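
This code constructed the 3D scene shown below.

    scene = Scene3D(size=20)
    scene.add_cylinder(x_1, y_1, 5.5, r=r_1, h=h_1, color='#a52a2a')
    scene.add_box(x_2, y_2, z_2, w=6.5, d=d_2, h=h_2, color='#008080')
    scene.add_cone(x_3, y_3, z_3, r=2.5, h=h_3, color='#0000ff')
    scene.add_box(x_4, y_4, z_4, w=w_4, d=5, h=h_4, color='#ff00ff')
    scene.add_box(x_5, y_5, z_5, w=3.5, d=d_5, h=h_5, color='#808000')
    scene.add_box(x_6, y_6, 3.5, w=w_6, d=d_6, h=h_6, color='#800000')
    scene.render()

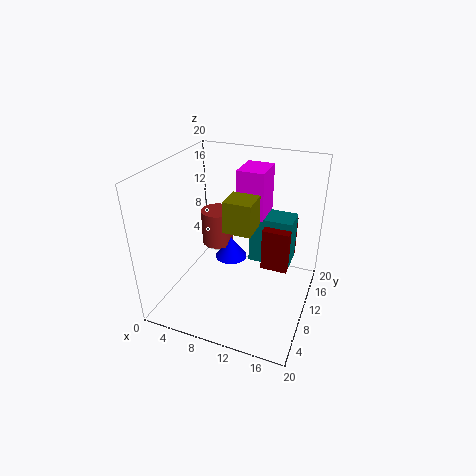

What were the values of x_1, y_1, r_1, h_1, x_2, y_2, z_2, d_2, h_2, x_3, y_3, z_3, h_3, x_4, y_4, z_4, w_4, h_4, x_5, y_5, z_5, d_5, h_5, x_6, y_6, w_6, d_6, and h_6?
x_1 = 4.5
y_1 = 15
r_1 = 2.5
h_1 = 5.5
x_2 = 10
y_2 = 14.5
z_2 = 3.5
d_2 = 4
h_2 = 7.5
x_3 = 7
y_3 = 14.5
z_3 = 3.5
h_3 = 3.5
x_4 = 8.5
y_4 = 13
z_4 = 11.5
w_4 = 4
h_4 = 7
x_5 = 10
y_5 = 5
z_5 = 13.5
d_5 = 3.5
h_5 = 4
x_6 = 12.5
y_6 = 13
w_6 = 4
d_6 = 6
h_6 = 6.5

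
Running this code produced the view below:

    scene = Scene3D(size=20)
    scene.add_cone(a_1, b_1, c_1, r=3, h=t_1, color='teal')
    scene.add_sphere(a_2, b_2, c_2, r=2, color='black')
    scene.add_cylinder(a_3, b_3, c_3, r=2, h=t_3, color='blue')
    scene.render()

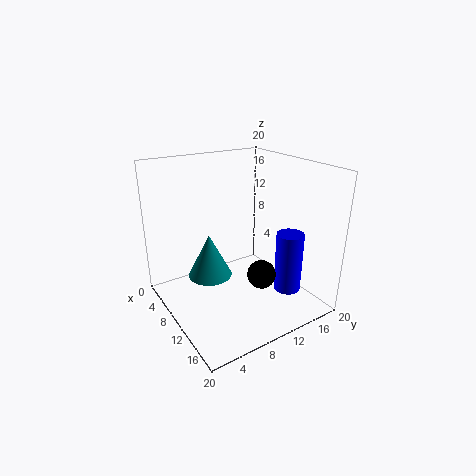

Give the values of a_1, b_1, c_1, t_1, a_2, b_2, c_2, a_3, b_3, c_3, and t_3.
a_1 = 9; b_1 = 6; c_1 = 5; t_1 = 6; a_2 = 13; b_2 = 12; c_2 = 5; a_3 = 13; b_3 = 17; c_3 = 1; t_3 = 9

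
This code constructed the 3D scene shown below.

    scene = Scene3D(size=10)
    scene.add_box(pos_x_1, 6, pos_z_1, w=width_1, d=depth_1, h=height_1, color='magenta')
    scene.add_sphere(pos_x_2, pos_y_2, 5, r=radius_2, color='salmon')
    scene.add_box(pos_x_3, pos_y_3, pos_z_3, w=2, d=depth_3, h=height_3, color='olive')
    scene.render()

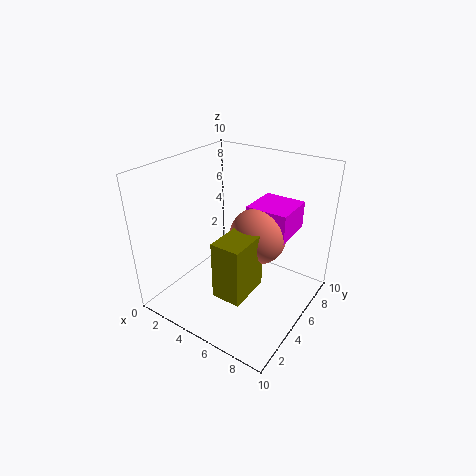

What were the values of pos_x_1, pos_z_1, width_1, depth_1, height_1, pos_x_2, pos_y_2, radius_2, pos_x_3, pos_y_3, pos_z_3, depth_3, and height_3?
pos_x_1 = 5
pos_z_1 = 5
width_1 = 3
depth_1 = 3
height_1 = 2
pos_x_2 = 6
pos_y_2 = 6
radius_2 = 2
pos_x_3 = 5
pos_y_3 = 2
pos_z_3 = 2
depth_3 = 3
height_3 = 4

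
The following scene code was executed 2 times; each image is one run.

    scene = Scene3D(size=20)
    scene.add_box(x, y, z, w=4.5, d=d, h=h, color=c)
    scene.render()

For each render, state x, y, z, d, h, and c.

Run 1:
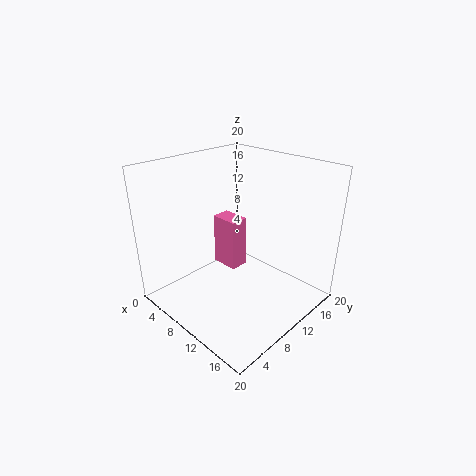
x = 1; y = 13.5; z = 1; d = 3; h = 8.5; c = 'hotpink'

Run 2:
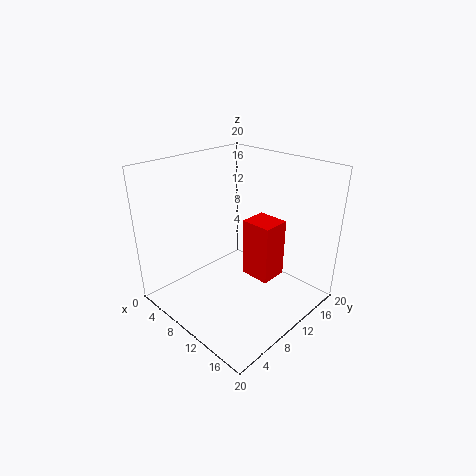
x = 9.5; y = 11.5; z = 3.5; d = 4; h = 8.5; c = 'red'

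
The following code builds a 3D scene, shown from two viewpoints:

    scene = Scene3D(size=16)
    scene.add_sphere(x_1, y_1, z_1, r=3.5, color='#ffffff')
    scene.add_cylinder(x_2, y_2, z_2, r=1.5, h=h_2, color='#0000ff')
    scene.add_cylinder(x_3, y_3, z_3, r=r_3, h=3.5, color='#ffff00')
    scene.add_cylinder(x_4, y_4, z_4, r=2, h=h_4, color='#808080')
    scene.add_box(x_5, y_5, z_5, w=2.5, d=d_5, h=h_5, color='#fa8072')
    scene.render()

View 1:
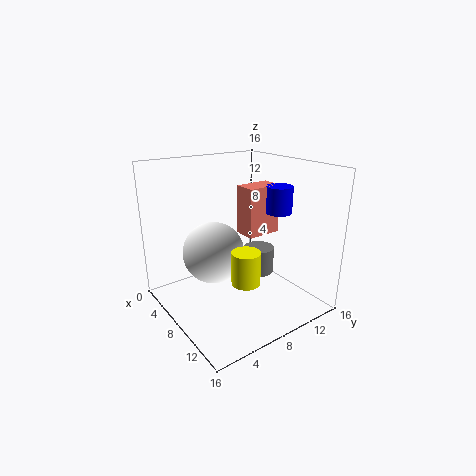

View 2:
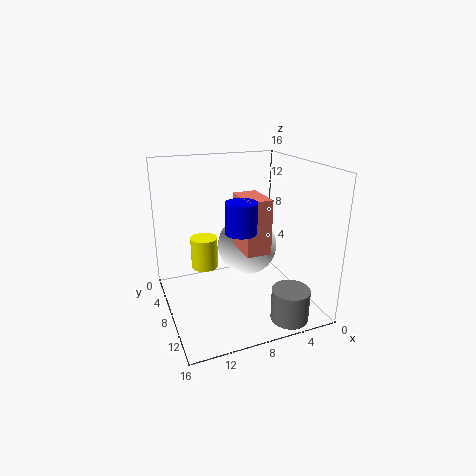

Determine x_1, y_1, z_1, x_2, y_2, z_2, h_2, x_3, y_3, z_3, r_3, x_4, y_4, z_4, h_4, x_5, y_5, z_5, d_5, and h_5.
x_1 = 6
y_1 = 6
z_1 = 6
x_2 = 9.5
y_2 = 12.5
z_2 = 10.5
h_2 = 3
x_3 = 11.5
y_3 = 6.5
z_3 = 4.5
r_3 = 1.5
x_4 = 4.5
y_4 = 14
z_4 = 0.5
h_4 = 3.5
x_5 = 6.5
y_5 = 9
z_5 = 8
d_5 = 4
h_5 = 5.5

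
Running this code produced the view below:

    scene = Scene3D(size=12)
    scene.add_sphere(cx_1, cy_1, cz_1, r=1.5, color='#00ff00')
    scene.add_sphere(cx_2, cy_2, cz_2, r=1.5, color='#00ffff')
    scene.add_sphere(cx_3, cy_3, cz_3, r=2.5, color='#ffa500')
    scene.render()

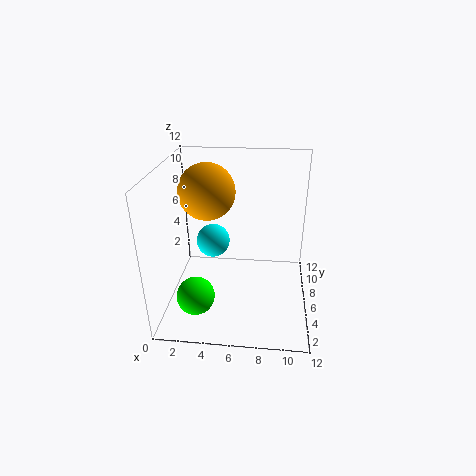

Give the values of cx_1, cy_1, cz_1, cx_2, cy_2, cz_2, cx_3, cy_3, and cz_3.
cx_1 = 3; cy_1 = 2.5; cz_1 = 2.5; cx_2 = 3.5; cy_2 = 8; cz_2 = 4.5; cx_3 = 3; cy_3 = 8.5; cz_3 = 9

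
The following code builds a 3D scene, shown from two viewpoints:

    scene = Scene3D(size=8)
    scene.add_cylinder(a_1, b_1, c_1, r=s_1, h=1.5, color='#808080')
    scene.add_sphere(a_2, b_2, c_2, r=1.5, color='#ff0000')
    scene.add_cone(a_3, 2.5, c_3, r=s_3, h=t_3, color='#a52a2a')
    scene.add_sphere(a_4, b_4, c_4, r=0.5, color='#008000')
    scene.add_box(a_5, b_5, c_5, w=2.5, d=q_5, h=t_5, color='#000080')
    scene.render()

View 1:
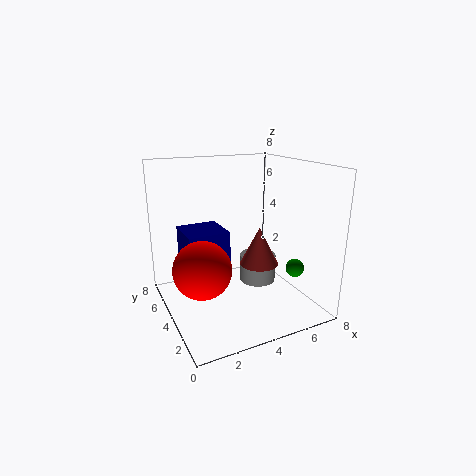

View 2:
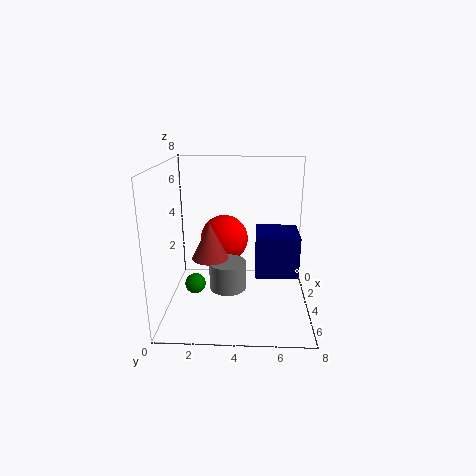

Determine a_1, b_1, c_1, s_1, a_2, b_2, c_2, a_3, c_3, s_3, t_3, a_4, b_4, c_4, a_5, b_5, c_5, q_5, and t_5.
a_1 = 5; b_1 = 3.5; c_1 = 1.5; s_1 = 1; a_2 = 1.5; b_2 = 3; c_2 = 3; a_3 = 4.5; c_3 = 3; s_3 = 1; t_3 = 2; a_4 = 6.5; b_4 = 2; c_4 = 2.5; a_5 = 1.5; b_5 = 5; c_5 = 1.5; q_5 = 2.5; t_5 = 2.5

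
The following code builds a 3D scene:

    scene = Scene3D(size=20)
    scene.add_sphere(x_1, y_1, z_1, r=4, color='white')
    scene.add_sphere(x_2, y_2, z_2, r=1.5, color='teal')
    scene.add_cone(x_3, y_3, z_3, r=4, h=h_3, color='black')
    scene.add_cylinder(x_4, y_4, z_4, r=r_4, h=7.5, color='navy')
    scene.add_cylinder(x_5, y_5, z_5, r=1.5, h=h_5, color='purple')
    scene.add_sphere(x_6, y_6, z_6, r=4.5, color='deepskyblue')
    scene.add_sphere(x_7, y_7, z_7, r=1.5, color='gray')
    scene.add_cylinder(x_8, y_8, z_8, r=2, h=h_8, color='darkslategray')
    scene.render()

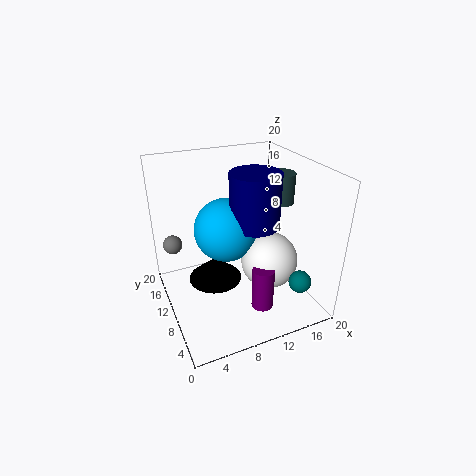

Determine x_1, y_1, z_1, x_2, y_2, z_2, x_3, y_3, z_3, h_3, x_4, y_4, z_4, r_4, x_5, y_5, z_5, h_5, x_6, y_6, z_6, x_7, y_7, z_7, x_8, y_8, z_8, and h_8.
x_1 = 14, y_1 = 8, z_1 = 6.5, x_2 = 16, y_2 = 3, z_2 = 5.5, x_3 = 7.5, y_3 = 13, z_3 = 2, h_3 = 3.5, x_4 = 12.5, y_4 = 10, z_4 = 11.5, r_4 = 3.5, x_5 = 11.5, y_5 = 5, z_5 = 1.5, h_5 = 6, x_6 = 9, y_6 = 12, z_6 = 10.5, x_7 = 2.5, y_7 = 18.5, z_7 = 6, x_8 = 18, y_8 = 12.5, z_8 = 13, h_8 = 4.5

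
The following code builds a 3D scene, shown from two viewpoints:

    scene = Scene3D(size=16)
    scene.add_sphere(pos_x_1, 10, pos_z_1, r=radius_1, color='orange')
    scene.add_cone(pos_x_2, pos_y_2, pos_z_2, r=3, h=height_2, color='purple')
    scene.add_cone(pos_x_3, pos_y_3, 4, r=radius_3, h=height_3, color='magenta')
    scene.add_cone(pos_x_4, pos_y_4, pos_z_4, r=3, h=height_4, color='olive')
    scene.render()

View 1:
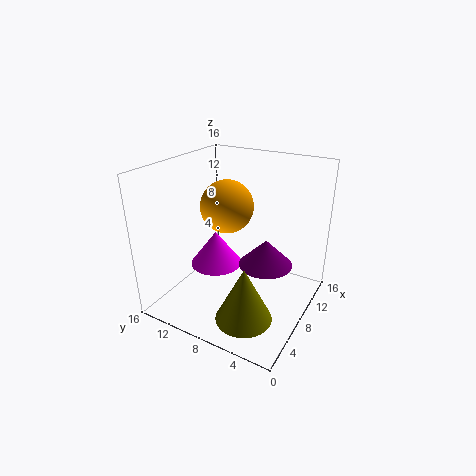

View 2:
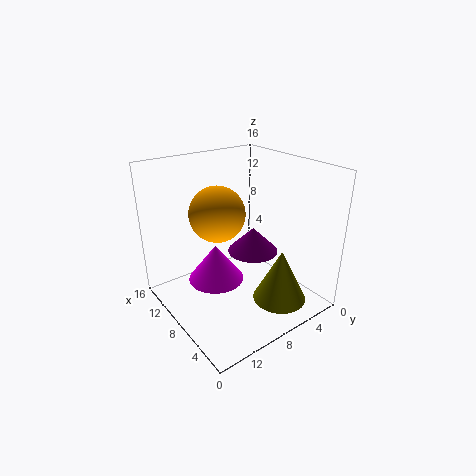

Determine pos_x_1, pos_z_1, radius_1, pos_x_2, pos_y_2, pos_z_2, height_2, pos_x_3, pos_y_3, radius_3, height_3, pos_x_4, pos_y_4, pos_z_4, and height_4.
pos_x_1 = 9; pos_z_1 = 11; radius_1 = 3; pos_x_2 = 9; pos_y_2 = 5; pos_z_2 = 5; height_2 = 3; pos_x_3 = 8; pos_y_3 = 11; radius_3 = 3; height_3 = 4; pos_x_4 = 4; pos_y_4 = 5; pos_z_4 = 1; height_4 = 6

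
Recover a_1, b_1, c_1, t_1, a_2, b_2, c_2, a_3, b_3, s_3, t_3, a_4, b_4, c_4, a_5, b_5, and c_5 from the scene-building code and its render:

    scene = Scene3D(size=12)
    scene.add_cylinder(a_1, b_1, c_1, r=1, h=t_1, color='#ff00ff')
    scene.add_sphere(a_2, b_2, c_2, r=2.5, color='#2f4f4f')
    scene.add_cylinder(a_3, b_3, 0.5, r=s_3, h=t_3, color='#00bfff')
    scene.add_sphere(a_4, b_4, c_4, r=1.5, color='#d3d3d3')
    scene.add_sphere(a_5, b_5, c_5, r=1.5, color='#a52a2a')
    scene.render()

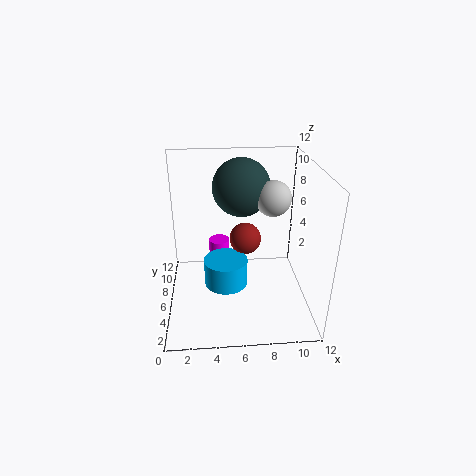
a_1 = 4.5; b_1 = 10.5; c_1 = 1.5; t_1 = 2; a_2 = 6.5; b_2 = 8.5; c_2 = 9.5; a_3 = 5; b_3 = 7.5; s_3 = 2; t_3 = 2.5; a_4 = 9; b_4 = 7; c_4 = 9; a_5 = 7; b_5 = 9.5; c_5 = 4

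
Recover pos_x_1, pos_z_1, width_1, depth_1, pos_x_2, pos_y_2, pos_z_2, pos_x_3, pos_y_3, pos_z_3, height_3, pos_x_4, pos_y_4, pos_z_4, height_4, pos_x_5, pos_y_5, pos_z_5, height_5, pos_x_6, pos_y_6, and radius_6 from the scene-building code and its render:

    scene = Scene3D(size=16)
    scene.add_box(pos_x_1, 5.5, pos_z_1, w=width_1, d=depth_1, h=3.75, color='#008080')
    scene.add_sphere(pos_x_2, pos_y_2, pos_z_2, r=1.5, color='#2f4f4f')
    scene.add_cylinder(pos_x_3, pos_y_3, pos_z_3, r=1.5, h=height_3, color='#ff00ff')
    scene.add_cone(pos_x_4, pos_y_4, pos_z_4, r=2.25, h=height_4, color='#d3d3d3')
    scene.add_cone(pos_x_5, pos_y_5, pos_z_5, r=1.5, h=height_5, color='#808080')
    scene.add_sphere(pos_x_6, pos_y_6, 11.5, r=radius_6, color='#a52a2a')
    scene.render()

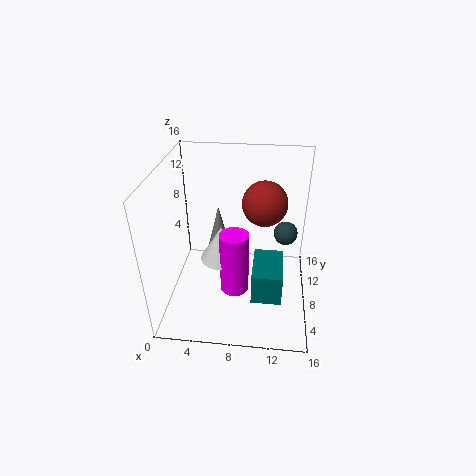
pos_x_1 = 9.75
pos_z_1 = 0.75
width_1 = 3.5
depth_1 = 5.5
pos_x_2 = 13.5
pos_y_2 = 13.5
pos_z_2 = 5.5
pos_x_3 = 8
pos_y_3 = 4.75
pos_z_3 = 3.75
height_3 = 6.75
pos_x_4 = 6.5
pos_y_4 = 6
pos_z_4 = 6.75
height_4 = 3.75
pos_x_5 = 4.75
pos_y_5 = 14
pos_z_5 = 2.5
height_5 = 6
pos_x_6 = 10.75
pos_y_6 = 9.75
radius_6 = 2.5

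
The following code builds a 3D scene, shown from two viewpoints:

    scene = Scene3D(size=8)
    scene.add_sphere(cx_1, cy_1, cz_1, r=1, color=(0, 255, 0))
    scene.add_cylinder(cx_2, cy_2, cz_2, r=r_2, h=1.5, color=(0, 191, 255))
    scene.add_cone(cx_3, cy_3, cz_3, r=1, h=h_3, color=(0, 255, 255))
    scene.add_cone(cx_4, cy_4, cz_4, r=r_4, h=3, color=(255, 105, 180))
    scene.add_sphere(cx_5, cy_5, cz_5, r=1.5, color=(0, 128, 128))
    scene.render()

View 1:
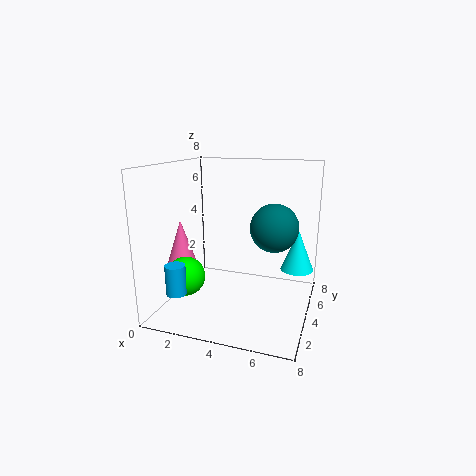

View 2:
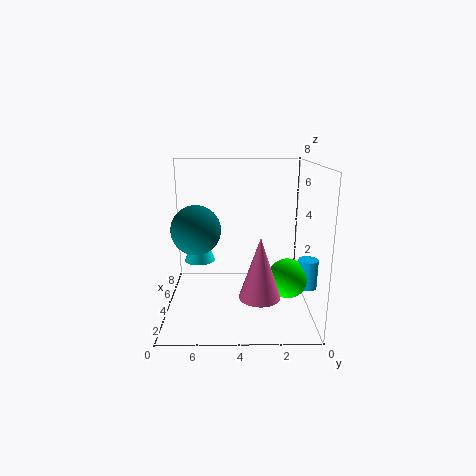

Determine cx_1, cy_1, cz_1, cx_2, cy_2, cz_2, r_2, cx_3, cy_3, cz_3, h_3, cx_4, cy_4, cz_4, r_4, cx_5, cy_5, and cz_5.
cx_1 = 2, cy_1 = 1.5, cz_1 = 2.5, cx_2 = 2, cy_2 = 0.5, cz_2 = 2, r_2 = 0.5, cx_3 = 7, cy_3 = 6.5, cz_3 = 1.5, h_3 = 2.5, cx_4 = 1, cy_4 = 3, cz_4 = 2, r_4 = 1, cx_5 = 5.5, cy_5 = 6.5, cz_5 = 4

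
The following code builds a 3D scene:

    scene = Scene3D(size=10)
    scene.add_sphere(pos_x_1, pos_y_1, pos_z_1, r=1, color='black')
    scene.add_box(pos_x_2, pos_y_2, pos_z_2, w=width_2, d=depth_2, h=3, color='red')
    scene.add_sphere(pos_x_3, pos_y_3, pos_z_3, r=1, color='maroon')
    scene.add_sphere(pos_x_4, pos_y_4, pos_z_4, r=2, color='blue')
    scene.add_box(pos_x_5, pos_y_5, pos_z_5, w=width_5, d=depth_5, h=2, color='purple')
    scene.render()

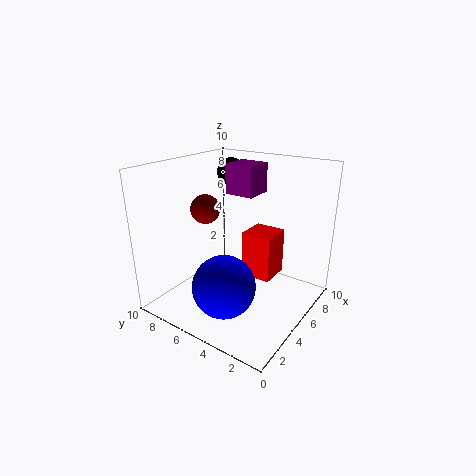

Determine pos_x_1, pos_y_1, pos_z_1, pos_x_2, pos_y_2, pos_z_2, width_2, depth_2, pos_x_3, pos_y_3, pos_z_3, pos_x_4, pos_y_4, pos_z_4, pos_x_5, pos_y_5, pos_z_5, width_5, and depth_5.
pos_x_1 = 7; pos_y_1 = 7; pos_z_1 = 9; pos_x_2 = 4; pos_y_2 = 2; pos_z_2 = 3; width_2 = 2; depth_2 = 2; pos_x_3 = 4; pos_y_3 = 7; pos_z_3 = 7; pos_x_4 = 2; pos_y_4 = 4; pos_z_4 = 3; pos_x_5 = 5; pos_y_5 = 4; pos_z_5 = 8; width_5 = 2; depth_5 = 2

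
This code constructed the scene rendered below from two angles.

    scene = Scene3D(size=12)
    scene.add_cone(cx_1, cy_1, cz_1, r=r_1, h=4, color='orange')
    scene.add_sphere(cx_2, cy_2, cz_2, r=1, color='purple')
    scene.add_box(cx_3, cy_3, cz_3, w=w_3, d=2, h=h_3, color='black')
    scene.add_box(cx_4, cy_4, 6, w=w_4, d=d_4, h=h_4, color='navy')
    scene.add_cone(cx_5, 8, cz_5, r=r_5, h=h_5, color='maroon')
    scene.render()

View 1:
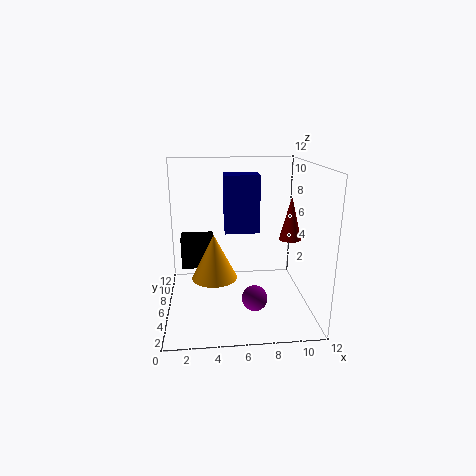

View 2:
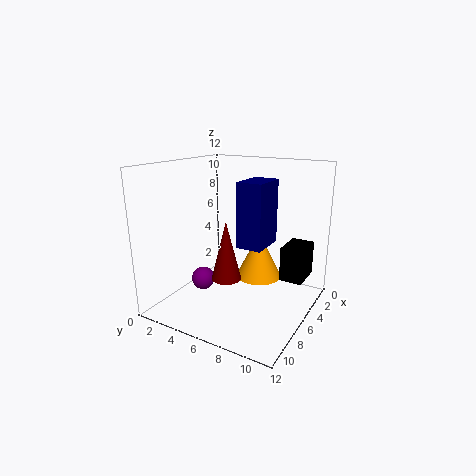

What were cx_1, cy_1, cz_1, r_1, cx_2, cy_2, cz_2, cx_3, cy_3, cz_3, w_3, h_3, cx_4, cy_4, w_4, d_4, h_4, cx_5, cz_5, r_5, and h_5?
cx_1 = 4, cy_1 = 7, cz_1 = 2, r_1 = 2, cx_2 = 7, cy_2 = 3, cz_2 = 2, cx_3 = 1, cy_3 = 9, cz_3 = 2, w_3 = 3, h_3 = 3, cx_4 = 5, cy_4 = 7, w_4 = 3, d_4 = 2, h_4 = 5, cx_5 = 11, cz_5 = 5, r_5 = 1, h_5 = 4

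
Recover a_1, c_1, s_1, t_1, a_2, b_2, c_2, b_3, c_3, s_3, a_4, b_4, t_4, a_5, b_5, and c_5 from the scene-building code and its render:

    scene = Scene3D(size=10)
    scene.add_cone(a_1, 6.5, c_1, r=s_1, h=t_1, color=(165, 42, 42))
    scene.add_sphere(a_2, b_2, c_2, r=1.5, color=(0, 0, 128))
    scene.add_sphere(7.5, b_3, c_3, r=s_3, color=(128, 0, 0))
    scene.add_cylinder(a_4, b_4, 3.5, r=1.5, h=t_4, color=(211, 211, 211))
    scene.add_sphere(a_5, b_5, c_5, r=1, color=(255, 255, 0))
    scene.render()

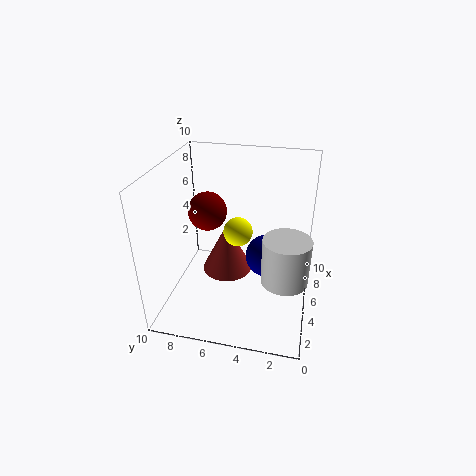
a_1 = 7.5, c_1 = 0.5, s_1 = 2, t_1 = 4, a_2 = 5.5, b_2 = 3, c_2 = 3.5, b_3 = 8, c_3 = 5.5, s_3 = 1.5, a_4 = 3, b_4 = 1.5, t_4 = 3, a_5 = 5, b_5 = 5, c_5 = 5.5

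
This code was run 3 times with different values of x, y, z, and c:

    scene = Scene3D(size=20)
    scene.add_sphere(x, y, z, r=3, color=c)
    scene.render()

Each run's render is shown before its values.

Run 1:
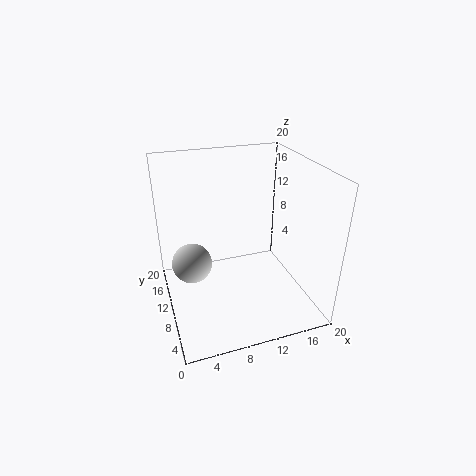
x = 4; y = 14; z = 4.5; c = 'lightgray'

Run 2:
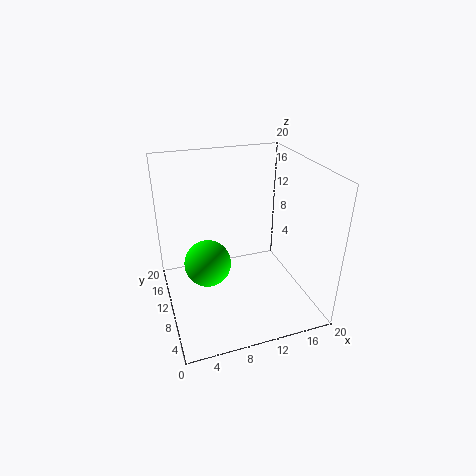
x = 5; y = 7.5; z = 8.5; c = 'lime'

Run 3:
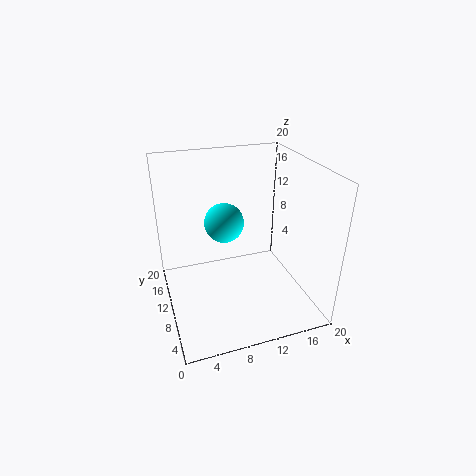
x = 9.5; y = 15; z = 10; c = 'cyan'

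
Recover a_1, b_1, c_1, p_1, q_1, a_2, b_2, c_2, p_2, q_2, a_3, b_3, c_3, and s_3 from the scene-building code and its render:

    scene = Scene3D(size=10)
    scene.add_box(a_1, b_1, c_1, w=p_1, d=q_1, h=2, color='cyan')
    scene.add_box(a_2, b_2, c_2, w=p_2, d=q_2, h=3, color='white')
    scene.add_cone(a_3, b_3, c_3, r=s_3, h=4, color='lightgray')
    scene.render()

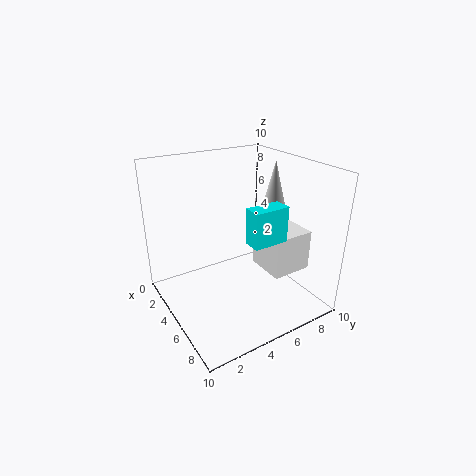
a_1 = 9, b_1 = 3, c_1 = 7, p_1 = 1, q_1 = 2, a_2 = 4, b_2 = 7, c_2 = 2, p_2 = 3, q_2 = 3, a_3 = 5, b_3 = 8, c_3 = 6, s_3 = 1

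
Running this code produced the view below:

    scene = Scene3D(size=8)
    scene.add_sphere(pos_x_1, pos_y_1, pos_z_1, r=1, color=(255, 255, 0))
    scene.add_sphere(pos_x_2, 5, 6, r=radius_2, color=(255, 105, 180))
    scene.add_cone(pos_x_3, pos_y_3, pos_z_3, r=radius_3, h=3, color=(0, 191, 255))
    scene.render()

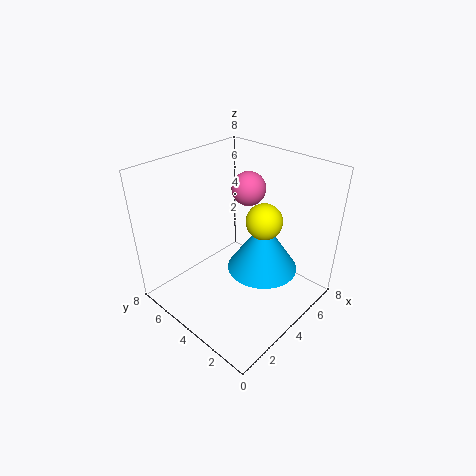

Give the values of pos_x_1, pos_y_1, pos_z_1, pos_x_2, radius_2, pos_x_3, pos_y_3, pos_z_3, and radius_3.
pos_x_1 = 5; pos_y_1 = 3; pos_z_1 = 5; pos_x_2 = 6; radius_2 = 1; pos_x_3 = 5; pos_y_3 = 3; pos_z_3 = 2; radius_3 = 2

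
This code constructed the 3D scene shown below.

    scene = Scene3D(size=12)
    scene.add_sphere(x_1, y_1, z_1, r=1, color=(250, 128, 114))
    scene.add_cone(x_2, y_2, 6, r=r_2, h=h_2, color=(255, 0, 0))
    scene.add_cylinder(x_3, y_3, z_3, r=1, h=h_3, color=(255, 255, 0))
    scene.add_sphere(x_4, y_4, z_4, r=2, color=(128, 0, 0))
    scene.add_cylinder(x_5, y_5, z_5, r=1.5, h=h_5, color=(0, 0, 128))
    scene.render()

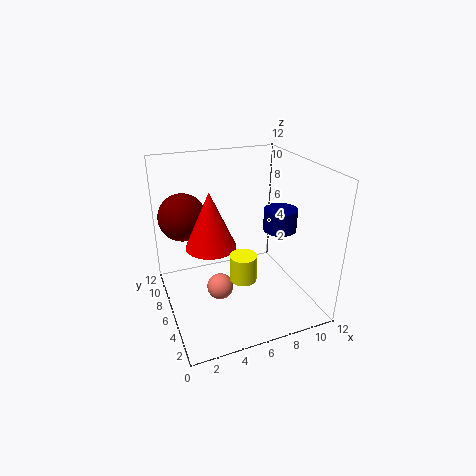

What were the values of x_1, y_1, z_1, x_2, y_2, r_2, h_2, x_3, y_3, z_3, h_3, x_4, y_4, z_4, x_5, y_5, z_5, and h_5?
x_1 = 3.5; y_1 = 3.5; z_1 = 3.5; x_2 = 3.5; y_2 = 5.5; r_2 = 2; h_2 = 4.5; x_3 = 5; y_3 = 2.5; z_3 = 4.5; h_3 = 2; x_4 = 2; y_4 = 8.5; z_4 = 7.5; x_5 = 10.5; y_5 = 7; z_5 = 5.5; h_5 = 2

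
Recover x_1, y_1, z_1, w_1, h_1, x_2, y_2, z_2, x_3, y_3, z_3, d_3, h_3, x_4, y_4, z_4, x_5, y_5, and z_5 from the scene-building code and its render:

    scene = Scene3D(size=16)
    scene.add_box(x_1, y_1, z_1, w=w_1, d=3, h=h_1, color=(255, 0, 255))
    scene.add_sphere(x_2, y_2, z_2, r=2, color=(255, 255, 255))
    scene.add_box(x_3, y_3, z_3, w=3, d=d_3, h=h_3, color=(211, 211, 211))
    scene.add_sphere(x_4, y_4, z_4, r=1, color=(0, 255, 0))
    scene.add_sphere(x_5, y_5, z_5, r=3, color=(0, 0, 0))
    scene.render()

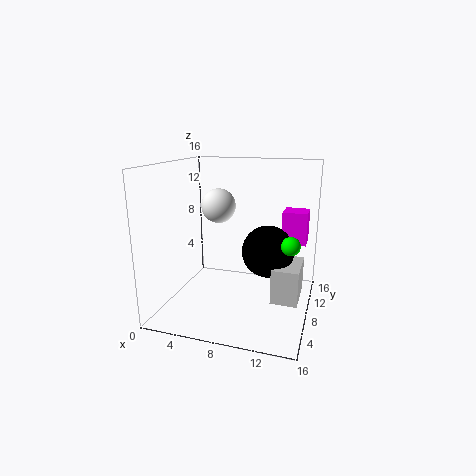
x_1 = 12; y_1 = 13; z_1 = 6; w_1 = 3; h_1 = 4; x_2 = 5; y_2 = 10; z_2 = 11; x_3 = 12; y_3 = 7; z_3 = 1; d_3 = 5; h_3 = 4; x_4 = 14; y_4 = 7; z_4 = 8; x_5 = 11; y_5 = 10; z_5 = 6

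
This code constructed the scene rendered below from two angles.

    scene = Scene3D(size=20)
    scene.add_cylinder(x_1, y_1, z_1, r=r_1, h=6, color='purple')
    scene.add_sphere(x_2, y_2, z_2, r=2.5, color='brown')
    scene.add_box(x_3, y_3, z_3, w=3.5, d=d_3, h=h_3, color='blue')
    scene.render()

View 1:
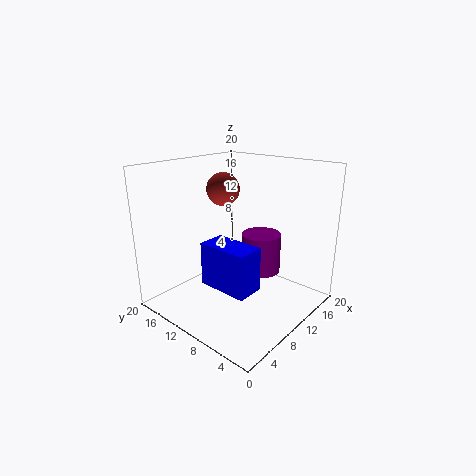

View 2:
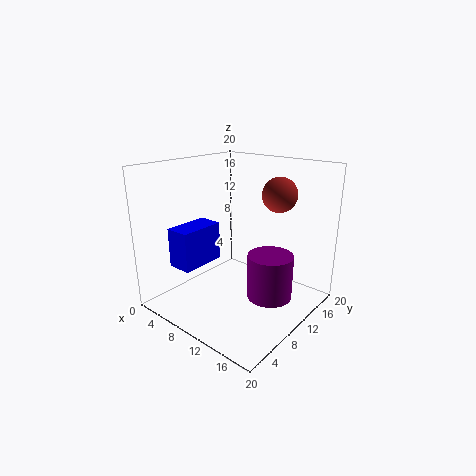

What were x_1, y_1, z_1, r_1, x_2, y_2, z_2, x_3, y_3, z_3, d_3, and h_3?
x_1 = 15.5; y_1 = 10; z_1 = 3; r_1 = 3; x_2 = 13; y_2 = 15.5; z_2 = 15.5; x_3 = 3; y_3 = 3.5; z_3 = 6; d_3 = 6.5; h_3 = 5.5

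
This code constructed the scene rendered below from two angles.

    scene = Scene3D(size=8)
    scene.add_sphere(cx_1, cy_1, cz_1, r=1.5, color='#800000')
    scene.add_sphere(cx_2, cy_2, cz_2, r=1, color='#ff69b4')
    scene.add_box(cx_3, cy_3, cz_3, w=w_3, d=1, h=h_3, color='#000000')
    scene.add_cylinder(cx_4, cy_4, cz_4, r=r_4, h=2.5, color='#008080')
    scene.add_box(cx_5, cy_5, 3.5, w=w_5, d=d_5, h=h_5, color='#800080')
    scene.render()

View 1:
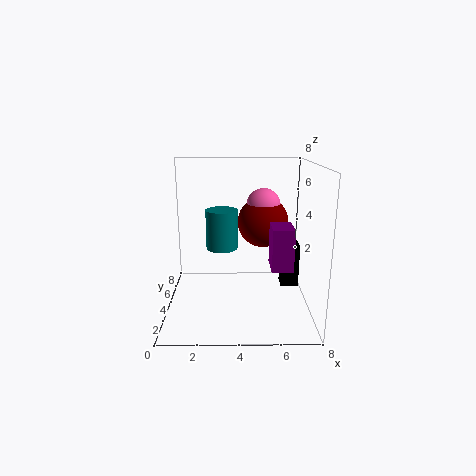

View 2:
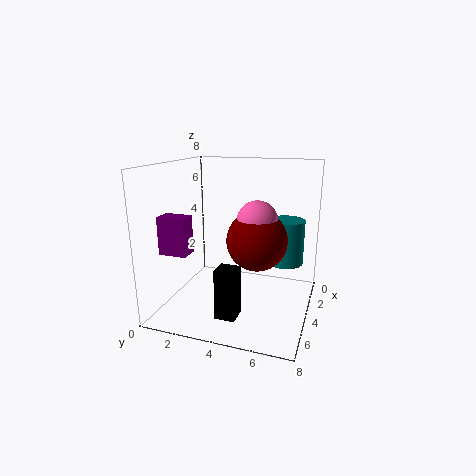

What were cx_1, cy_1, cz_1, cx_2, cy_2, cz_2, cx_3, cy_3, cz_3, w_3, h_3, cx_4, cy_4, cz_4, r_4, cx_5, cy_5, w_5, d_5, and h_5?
cx_1 = 5.5, cy_1 = 5.5, cz_1 = 4.5, cx_2 = 5.5, cy_2 = 5.5, cz_2 = 5.5, cx_3 = 6.5, cy_3 = 4, cz_3 = 1, w_3 = 1, h_3 = 2.5, cx_4 = 3, cy_4 = 6.5, cz_4 = 2.5, r_4 = 1, cx_5 = 5.5, cy_5 = 0.5, w_5 = 1, d_5 = 1.5, h_5 = 2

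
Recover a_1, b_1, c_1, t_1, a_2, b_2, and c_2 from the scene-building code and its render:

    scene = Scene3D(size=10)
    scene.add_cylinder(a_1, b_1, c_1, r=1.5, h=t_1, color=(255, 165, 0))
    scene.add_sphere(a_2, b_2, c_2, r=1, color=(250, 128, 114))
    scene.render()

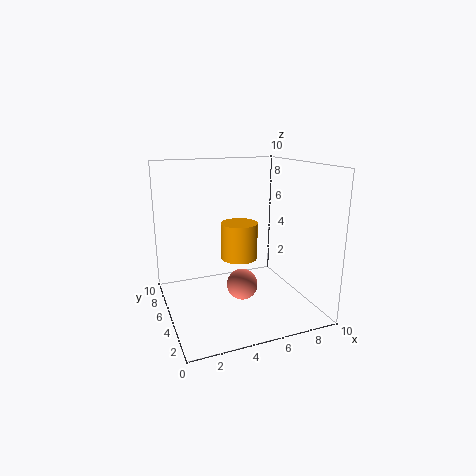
a_1 = 6.5, b_1 = 8.5, c_1 = 2, t_1 = 3, a_2 = 4.5, b_2 = 3, c_2 = 2.5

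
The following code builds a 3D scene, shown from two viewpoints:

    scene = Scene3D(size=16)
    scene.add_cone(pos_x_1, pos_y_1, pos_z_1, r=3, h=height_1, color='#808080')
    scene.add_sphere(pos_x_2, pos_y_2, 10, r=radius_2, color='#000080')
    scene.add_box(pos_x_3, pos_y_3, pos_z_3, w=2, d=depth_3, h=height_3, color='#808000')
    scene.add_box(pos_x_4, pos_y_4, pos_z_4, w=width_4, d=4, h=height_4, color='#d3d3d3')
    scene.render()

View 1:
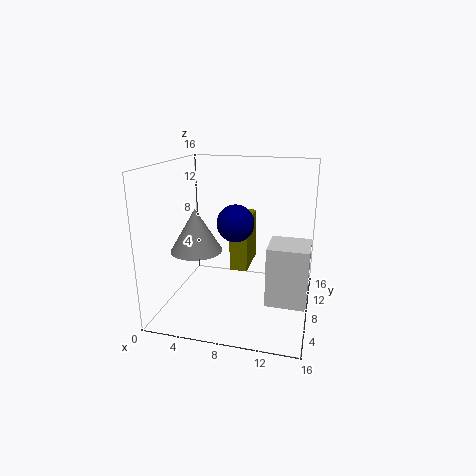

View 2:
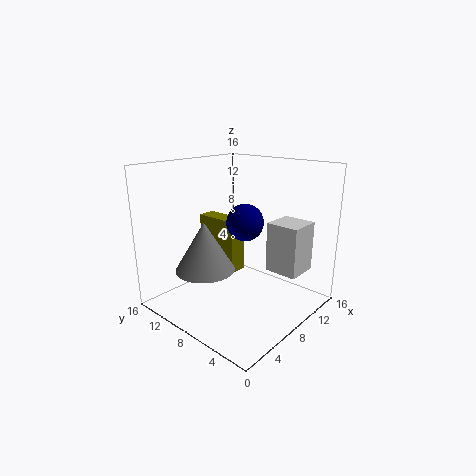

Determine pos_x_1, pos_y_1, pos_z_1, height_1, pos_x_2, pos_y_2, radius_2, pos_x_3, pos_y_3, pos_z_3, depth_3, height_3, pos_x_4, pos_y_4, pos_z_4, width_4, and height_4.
pos_x_1 = 3
pos_y_1 = 8
pos_z_1 = 6
height_1 = 5
pos_x_2 = 8
pos_y_2 = 7
radius_2 = 2
pos_x_3 = 7
pos_y_3 = 8
pos_z_3 = 4
depth_3 = 5
height_3 = 6
pos_x_4 = 12
pos_y_4 = 3
pos_z_4 = 3
width_4 = 4
height_4 = 6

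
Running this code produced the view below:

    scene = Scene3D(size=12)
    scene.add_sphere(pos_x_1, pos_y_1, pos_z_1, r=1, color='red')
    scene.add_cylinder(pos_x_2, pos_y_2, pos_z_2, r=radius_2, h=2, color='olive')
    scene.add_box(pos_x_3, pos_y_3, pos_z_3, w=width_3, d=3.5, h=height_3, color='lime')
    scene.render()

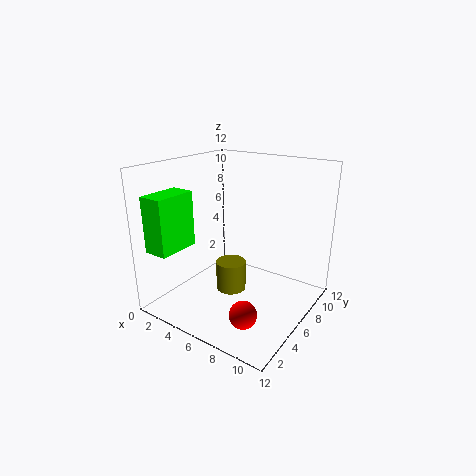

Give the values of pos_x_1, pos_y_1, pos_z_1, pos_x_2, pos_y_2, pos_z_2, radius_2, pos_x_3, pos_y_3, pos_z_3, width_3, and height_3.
pos_x_1 = 9.5, pos_y_1 = 1.5, pos_z_1 = 2.5, pos_x_2 = 8.5, pos_y_2 = 1.5, pos_z_2 = 4.5, radius_2 = 1, pos_x_3 = 1, pos_y_3 = 0.5, pos_z_3 = 5.5, width_3 = 2, height_3 = 4.5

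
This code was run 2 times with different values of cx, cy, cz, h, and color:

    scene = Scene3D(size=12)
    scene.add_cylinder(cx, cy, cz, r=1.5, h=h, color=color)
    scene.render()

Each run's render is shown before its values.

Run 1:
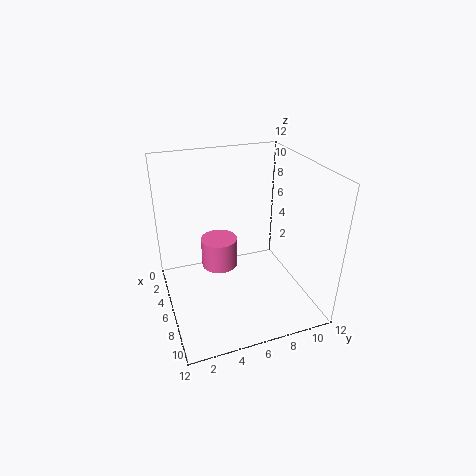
cx = 5.5; cy = 4.5; cz = 3.5; h = 2.5; color = 'hotpink'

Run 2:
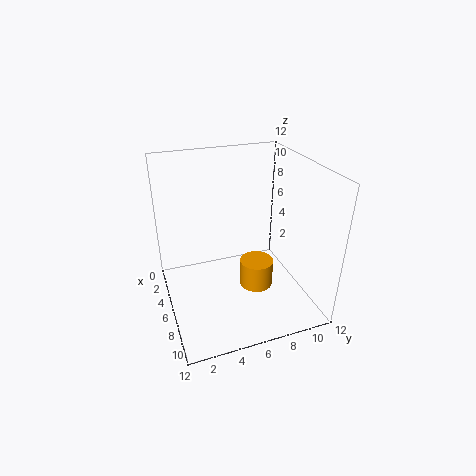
cx = 5.5; cy = 8; cz = 0.5; h = 2.5; color = 'orange'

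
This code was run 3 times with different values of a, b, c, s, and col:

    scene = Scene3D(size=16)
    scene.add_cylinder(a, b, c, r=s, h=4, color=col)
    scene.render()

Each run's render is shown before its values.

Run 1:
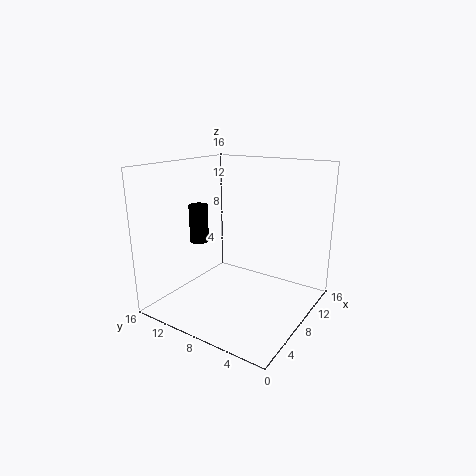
a = 5, b = 11, c = 8, s = 1, col = 'black'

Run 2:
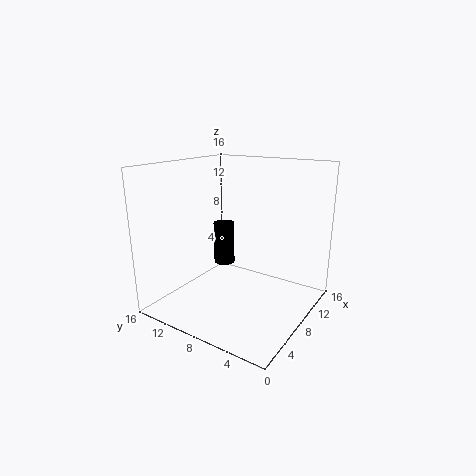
a = 4, b = 7, c = 7, s = 1, col = 'black'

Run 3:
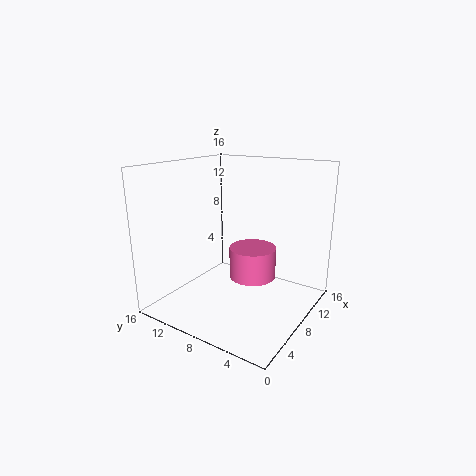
a = 13, b = 9, c = 1, s = 3, col = 'hotpink'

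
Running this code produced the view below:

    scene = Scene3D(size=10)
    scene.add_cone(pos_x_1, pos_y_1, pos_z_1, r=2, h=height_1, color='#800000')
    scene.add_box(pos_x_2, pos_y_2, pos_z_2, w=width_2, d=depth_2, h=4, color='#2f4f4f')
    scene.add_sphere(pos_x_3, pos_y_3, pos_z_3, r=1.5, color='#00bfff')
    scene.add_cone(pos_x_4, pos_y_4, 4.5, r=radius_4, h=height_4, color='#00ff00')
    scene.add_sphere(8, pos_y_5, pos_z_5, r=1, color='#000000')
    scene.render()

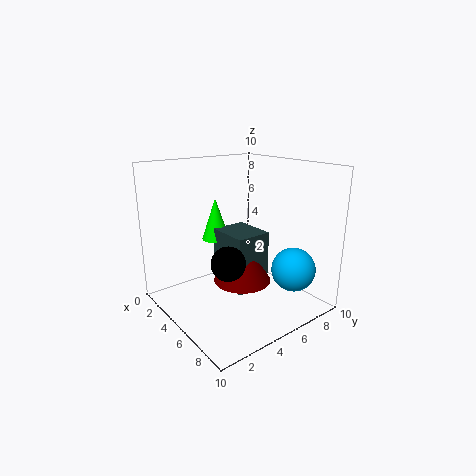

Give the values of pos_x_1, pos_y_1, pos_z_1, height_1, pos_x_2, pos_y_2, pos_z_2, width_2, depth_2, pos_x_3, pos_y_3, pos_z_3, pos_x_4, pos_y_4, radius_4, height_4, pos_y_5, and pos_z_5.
pos_x_1 = 5.5
pos_y_1 = 5
pos_z_1 = 2
height_1 = 3.5
pos_x_2 = 3.5
pos_y_2 = 4
pos_z_2 = 1.5
width_2 = 3
depth_2 = 2.5
pos_x_3 = 8
pos_y_3 = 7.5
pos_z_3 = 3
pos_x_4 = 3
pos_y_4 = 4.5
radius_4 = 1
height_4 = 3
pos_y_5 = 2
pos_z_5 = 5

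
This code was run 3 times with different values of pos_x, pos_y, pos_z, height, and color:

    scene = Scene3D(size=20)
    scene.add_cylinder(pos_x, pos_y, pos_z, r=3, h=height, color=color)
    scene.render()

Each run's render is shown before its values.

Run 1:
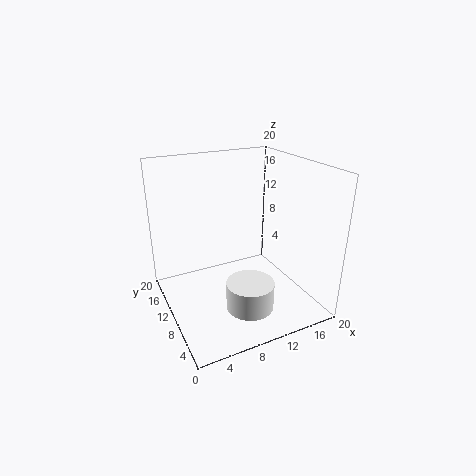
pos_x = 8.5; pos_y = 3.5; pos_z = 3.5; height = 3.5; color = 'white'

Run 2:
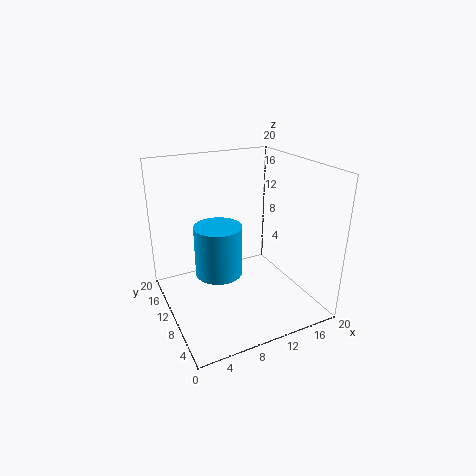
pos_x = 6; pos_y = 7.5; pos_z = 7; height = 6.5; color = 'deepskyblue'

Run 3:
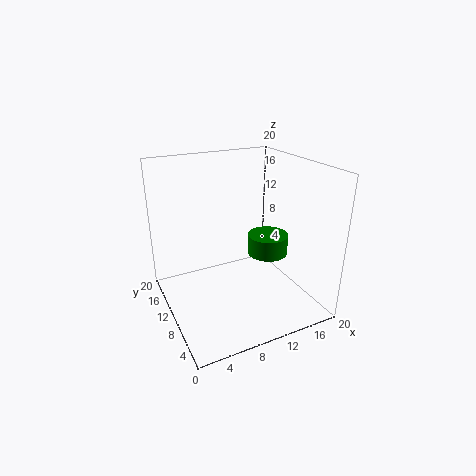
pos_x = 15.5; pos_y = 11; pos_z = 6; height = 3; color = 'green'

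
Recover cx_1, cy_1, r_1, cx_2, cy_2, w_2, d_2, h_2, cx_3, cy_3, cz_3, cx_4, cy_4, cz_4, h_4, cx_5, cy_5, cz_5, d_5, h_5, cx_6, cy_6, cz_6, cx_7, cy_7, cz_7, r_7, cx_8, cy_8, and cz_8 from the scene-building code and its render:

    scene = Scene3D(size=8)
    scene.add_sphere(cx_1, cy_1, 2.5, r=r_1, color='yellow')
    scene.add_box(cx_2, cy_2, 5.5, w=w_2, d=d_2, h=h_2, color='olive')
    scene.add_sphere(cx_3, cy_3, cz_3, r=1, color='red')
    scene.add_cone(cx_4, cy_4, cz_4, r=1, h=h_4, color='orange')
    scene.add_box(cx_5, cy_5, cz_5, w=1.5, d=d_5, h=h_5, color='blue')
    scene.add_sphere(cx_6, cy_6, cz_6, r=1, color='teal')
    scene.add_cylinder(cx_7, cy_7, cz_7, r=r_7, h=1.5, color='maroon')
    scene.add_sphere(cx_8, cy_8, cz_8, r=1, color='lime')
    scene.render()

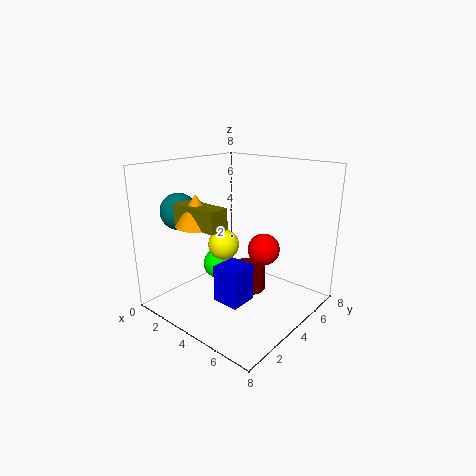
cx_1 = 1.5, cy_1 = 5.5, r_1 = 1, cx_2 = 3, cy_2 = 0.5, w_2 = 2.5, d_2 = 1, h_2 = 1, cx_3 = 4, cy_3 = 6.5, cz_3 = 2.5, cx_4 = 4, cy_4 = 1, cz_4 = 5.5, h_4 = 1.5, cx_5 = 4, cy_5 = 2, cz_5 = 1, d_5 = 1.5, h_5 = 2, cx_6 = 1.5, cy_6 = 2, cz_6 = 5.5, cx_7 = 4, cy_7 = 5, cz_7 = 0.5, r_7 = 1, cx_8 = 1, cy_8 = 5.5, cz_8 = 1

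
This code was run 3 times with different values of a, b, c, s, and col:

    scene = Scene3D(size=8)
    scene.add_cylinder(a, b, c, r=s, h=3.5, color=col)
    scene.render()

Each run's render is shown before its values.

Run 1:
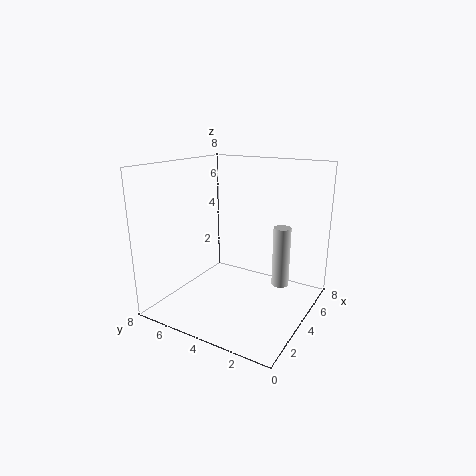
a = 5.5
b = 2
c = 1
s = 0.5
col = 'lightgray'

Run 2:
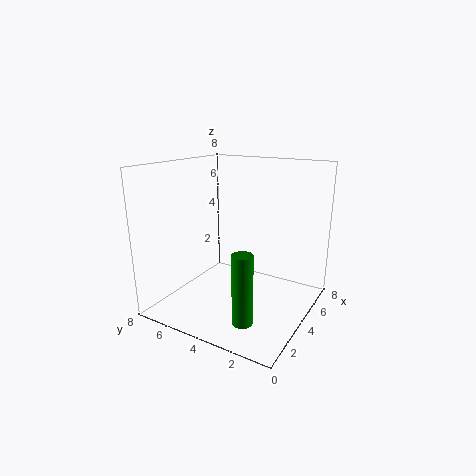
a = 1
b = 2
c = 1
s = 0.5
col = 'green'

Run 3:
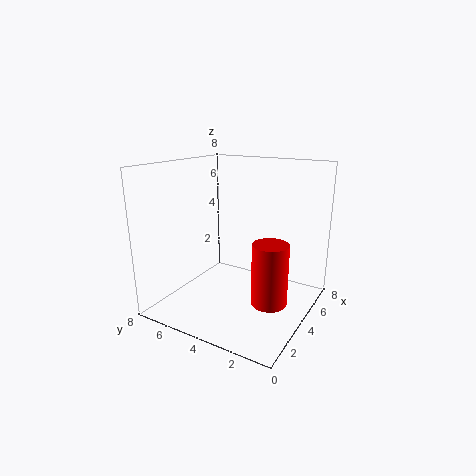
a = 4
b = 2
c = 0.5
s = 1
col = 'red'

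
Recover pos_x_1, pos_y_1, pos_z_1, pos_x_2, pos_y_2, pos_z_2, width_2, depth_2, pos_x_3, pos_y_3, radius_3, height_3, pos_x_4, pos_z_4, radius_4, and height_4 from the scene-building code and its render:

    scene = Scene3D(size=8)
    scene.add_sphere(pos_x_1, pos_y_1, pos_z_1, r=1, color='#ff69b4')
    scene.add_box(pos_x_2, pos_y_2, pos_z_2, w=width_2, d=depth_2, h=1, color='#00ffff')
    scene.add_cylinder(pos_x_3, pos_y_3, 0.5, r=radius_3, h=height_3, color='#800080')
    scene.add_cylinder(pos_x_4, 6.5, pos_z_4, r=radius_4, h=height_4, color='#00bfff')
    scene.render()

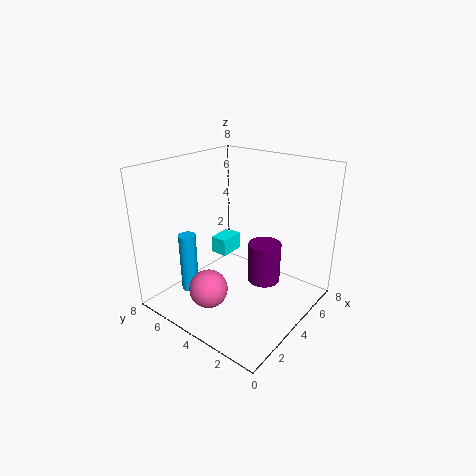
pos_x_1 = 1.5; pos_y_1 = 4; pos_z_1 = 2; pos_x_2 = 4; pos_y_2 = 5; pos_z_2 = 2.5; width_2 = 1.5; depth_2 = 1; pos_x_3 = 6; pos_y_3 = 3.5; radius_3 = 1; height_3 = 2.5; pos_x_4 = 2.5; pos_z_4 = 0.5; radius_4 = 0.5; height_4 = 3.5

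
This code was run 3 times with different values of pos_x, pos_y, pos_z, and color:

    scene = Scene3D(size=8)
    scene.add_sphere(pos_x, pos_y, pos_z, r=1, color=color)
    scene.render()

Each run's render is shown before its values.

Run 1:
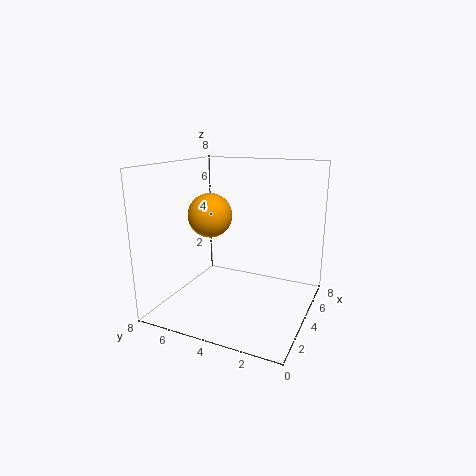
pos_x = 1, pos_y = 4, pos_z = 6, color = 'orange'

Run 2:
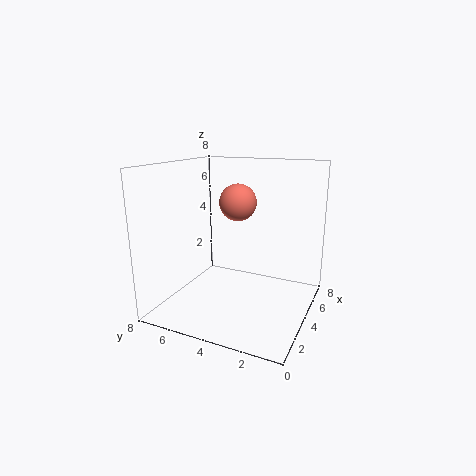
pos_x = 4, pos_y = 4, pos_z = 6, color = 'salmon'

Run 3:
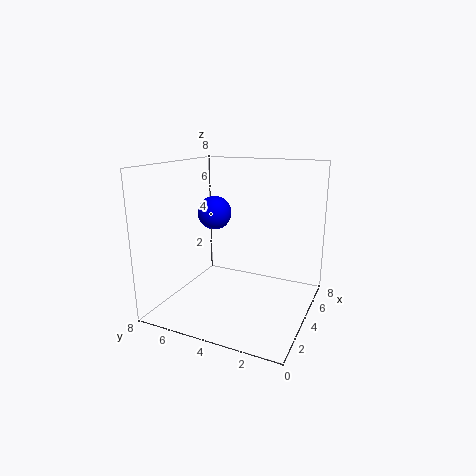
pos_x = 5, pos_y = 6, pos_z = 5, color = 'blue'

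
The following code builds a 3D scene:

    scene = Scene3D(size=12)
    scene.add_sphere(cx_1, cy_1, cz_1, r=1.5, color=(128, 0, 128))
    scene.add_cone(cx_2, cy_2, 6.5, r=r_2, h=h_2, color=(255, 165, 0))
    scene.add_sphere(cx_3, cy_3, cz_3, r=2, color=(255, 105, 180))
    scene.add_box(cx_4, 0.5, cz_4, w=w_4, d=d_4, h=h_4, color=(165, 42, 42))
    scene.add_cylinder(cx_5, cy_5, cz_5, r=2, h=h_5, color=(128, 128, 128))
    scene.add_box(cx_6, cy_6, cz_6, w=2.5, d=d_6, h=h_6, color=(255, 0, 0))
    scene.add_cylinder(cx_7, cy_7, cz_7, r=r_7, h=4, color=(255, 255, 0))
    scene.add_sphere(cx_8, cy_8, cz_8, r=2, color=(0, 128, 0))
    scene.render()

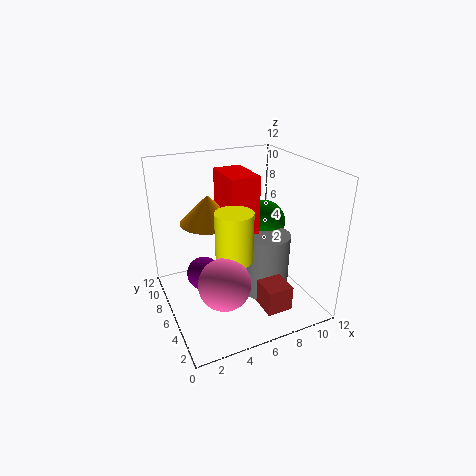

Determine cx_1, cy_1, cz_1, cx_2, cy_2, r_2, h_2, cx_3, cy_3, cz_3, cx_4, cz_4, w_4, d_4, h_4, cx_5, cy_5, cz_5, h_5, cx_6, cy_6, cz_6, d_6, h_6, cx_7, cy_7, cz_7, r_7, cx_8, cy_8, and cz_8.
cx_1 = 3.5
cy_1 = 8
cz_1 = 2
cx_2 = 4.5
cy_2 = 9
r_2 = 2.5
h_2 = 2.5
cx_3 = 3.5
cy_3 = 3
cz_3 = 4
cx_4 = 6
cz_4 = 2
w_4 = 2
d_4 = 2
h_4 = 2
cx_5 = 8.5
cy_5 = 5.5
cz_5 = 0.5
h_5 = 5.5
cx_6 = 5.5
cy_6 = 6
cz_6 = 5.5
d_6 = 4
h_6 = 5.5
cx_7 = 5
cy_7 = 4.5
cz_7 = 5
r_7 = 1.5
cx_8 = 9.5
cy_8 = 8
cz_8 = 6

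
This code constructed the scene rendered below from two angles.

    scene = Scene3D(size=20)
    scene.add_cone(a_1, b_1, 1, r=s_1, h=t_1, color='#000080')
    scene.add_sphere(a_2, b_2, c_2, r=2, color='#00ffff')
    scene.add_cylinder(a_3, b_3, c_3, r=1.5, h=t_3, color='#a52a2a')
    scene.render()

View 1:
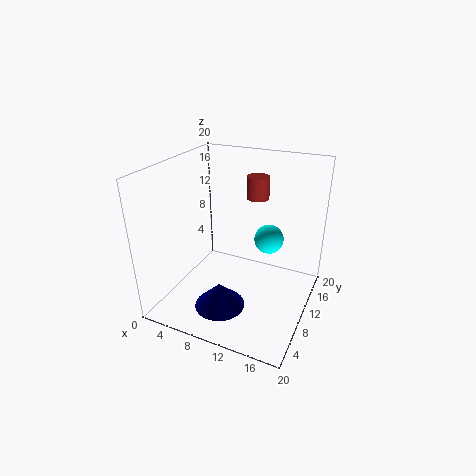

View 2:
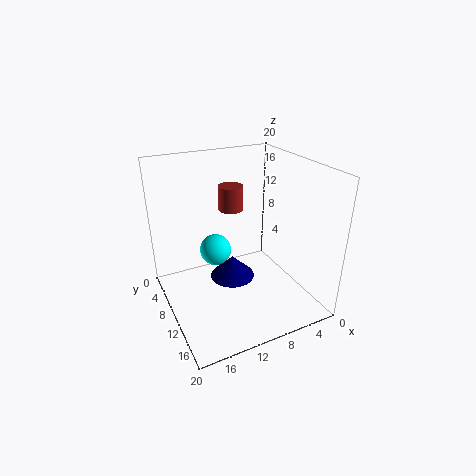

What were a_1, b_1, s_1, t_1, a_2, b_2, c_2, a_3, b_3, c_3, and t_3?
a_1 = 9, b_1 = 6, s_1 = 3.5, t_1 = 3.5, a_2 = 14, b_2 = 11.5, c_2 = 10, a_3 = 12, b_3 = 12, c_3 = 15.5, t_3 = 3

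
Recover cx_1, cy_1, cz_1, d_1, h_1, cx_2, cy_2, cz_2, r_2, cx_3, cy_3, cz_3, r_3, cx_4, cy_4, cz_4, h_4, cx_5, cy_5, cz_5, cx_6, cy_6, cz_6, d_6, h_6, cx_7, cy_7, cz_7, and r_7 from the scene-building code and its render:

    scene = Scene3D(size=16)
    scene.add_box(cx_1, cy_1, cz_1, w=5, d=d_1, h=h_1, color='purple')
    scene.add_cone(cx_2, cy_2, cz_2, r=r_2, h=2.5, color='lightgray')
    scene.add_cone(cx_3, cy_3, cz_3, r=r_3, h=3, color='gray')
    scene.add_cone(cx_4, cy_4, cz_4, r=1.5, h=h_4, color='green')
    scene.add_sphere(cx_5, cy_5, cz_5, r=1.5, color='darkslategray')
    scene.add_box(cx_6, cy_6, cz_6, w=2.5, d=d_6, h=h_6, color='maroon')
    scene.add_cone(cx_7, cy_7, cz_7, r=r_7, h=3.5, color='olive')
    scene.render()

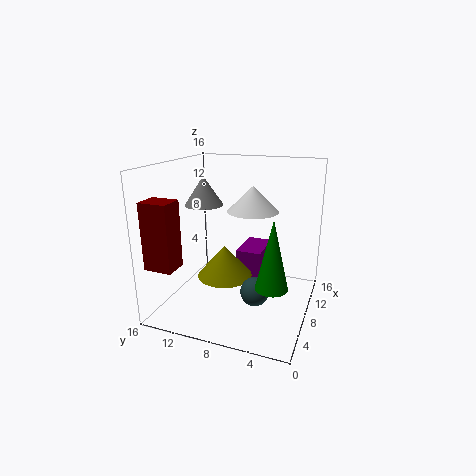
cx_1 = 10
cy_1 = 6
cz_1 = 2
d_1 = 3
h_1 = 3.5
cx_2 = 5.5
cy_2 = 5.5
cz_2 = 12
r_2 = 2.5
cx_3 = 6
cy_3 = 11
cz_3 = 12
r_3 = 2
cx_4 = 2
cy_4 = 2.5
cz_4 = 6
h_4 = 6.5
cx_5 = 5
cy_5 = 5
cz_5 = 3.5
cx_6 = 1
cy_6 = 12.5
cz_6 = 6
d_6 = 3
h_6 = 7
cx_7 = 6.5
cy_7 = 9
cz_7 = 4
r_7 = 3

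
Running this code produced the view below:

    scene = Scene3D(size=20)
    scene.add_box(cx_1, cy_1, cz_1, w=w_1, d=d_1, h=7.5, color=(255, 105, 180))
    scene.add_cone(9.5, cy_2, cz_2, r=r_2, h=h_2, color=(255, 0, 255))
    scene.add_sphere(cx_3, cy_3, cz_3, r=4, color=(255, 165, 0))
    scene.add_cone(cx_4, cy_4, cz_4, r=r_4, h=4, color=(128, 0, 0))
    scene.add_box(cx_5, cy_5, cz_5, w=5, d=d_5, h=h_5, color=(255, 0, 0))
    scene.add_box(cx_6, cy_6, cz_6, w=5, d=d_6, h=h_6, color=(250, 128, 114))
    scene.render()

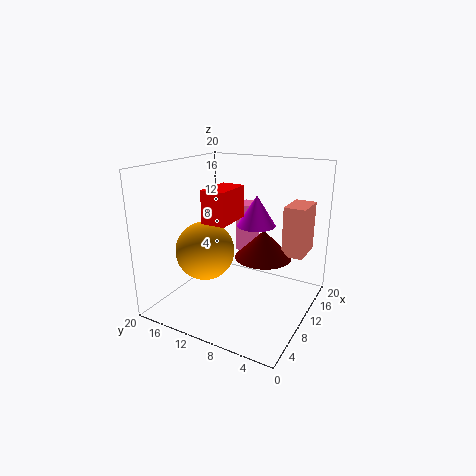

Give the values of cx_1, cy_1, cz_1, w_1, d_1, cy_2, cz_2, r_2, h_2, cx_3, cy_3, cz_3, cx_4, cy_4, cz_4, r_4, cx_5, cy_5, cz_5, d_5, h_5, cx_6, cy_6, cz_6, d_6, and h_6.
cx_1 = 15.5
cy_1 = 11
cz_1 = 5.5
w_1 = 3.5
d_1 = 2.5
cy_2 = 7
cz_2 = 12.5
r_2 = 2.5
h_2 = 4
cx_3 = 7
cy_3 = 13.5
cz_3 = 8.5
cx_4 = 12
cy_4 = 7
cz_4 = 7
r_4 = 4
cx_5 = 3
cy_5 = 8
cz_5 = 14
d_5 = 3
h_5 = 4
cx_6 = 12.5
cy_6 = 1.5
cz_6 = 7.5
d_6 = 3
h_6 = 7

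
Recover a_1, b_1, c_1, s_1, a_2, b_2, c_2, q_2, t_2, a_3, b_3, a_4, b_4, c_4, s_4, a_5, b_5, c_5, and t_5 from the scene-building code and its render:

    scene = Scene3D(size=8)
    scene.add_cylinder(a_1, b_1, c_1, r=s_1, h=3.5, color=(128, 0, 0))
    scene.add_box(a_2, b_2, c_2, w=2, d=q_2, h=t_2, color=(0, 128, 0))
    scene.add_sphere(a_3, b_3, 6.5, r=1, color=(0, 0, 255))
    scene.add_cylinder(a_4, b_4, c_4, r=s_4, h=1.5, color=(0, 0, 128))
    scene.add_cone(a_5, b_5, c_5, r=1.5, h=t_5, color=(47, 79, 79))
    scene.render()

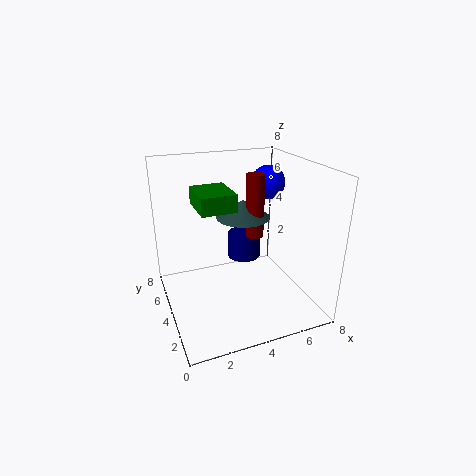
a_1 = 5, b_1 = 4, c_1 = 4, s_1 = 0.5, a_2 = 2, b_2 = 4, c_2 = 5.5, q_2 = 2.5, t_2 = 1, a_3 = 6.5, b_3 = 5.5, a_4 = 5, b_4 = 5.5, c_4 = 2, s_4 = 1, a_5 = 4.5, b_5 = 4.5, c_5 = 5, t_5 = 1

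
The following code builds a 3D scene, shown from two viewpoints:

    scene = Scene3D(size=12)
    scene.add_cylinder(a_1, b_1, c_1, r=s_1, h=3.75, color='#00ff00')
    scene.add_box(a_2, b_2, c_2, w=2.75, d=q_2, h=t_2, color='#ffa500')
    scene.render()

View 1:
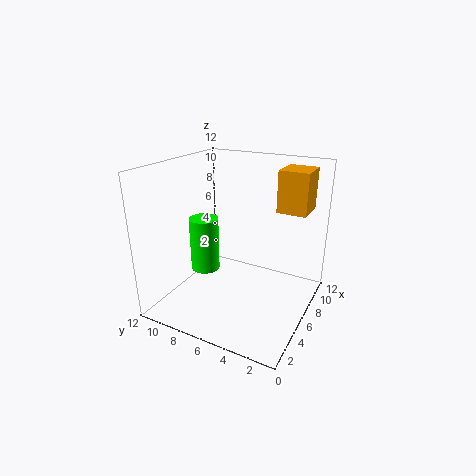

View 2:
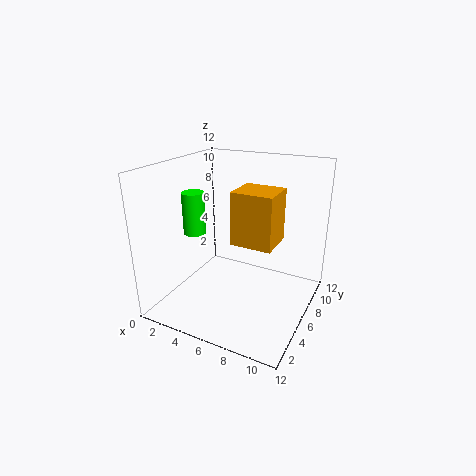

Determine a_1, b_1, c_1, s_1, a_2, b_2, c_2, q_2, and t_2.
a_1 = 1.5; b_1 = 6.25; c_1 = 5.5; s_1 = 1; a_2 = 8; b_2 = 1; c_2 = 8; q_2 = 2.5; t_2 = 3.5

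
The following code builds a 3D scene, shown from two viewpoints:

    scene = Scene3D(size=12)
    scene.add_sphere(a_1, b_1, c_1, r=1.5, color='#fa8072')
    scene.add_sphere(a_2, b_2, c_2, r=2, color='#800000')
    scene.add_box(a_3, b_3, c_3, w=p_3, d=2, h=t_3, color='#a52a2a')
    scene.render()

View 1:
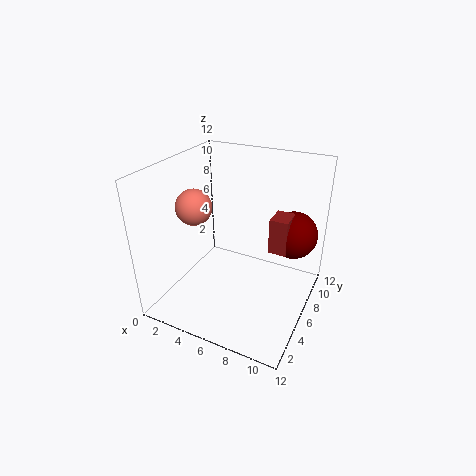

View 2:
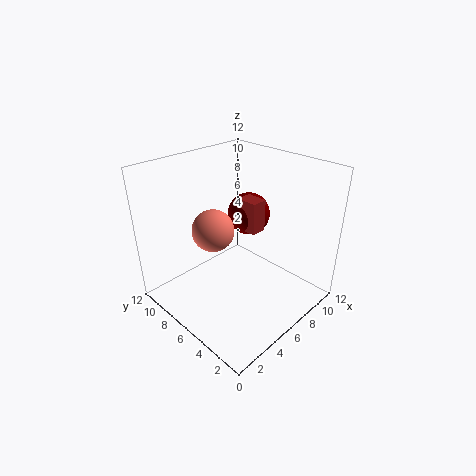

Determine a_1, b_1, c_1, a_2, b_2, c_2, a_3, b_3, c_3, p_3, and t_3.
a_1 = 2.5, b_1 = 5, c_1 = 8.5, a_2 = 10, b_2 = 8.5, c_2 = 6, a_3 = 8.5, b_3 = 6.5, c_3 = 5, p_3 = 1.5, t_3 = 3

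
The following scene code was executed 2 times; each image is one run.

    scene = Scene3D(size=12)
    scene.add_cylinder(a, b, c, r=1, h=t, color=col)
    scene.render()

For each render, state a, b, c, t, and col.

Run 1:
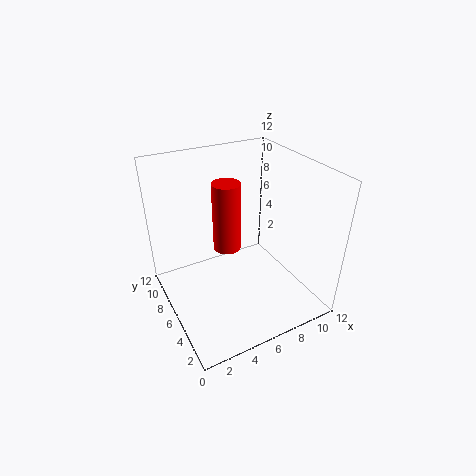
a = 4
b = 4
c = 7
t = 5
col = 'red'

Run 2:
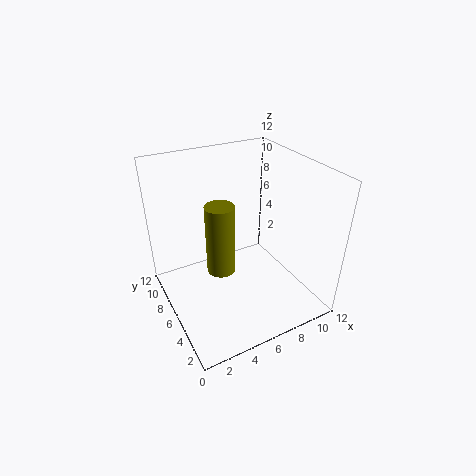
a = 3
b = 3
c = 6
t = 5
col = 'olive'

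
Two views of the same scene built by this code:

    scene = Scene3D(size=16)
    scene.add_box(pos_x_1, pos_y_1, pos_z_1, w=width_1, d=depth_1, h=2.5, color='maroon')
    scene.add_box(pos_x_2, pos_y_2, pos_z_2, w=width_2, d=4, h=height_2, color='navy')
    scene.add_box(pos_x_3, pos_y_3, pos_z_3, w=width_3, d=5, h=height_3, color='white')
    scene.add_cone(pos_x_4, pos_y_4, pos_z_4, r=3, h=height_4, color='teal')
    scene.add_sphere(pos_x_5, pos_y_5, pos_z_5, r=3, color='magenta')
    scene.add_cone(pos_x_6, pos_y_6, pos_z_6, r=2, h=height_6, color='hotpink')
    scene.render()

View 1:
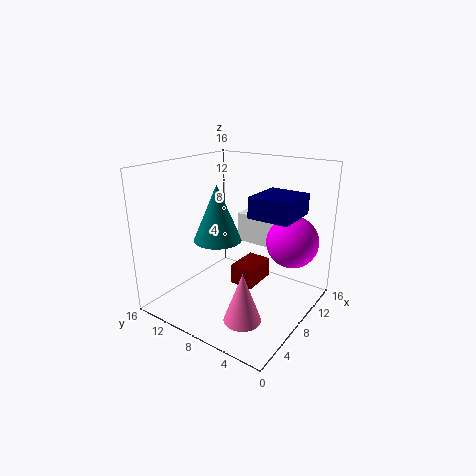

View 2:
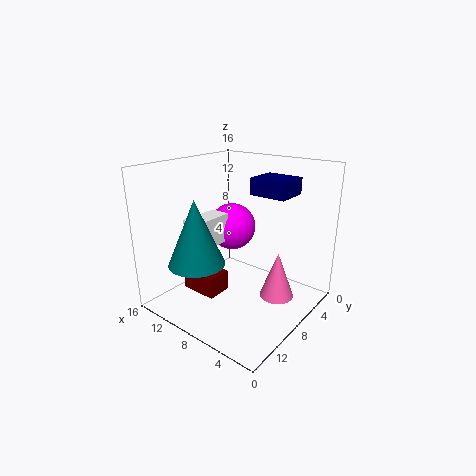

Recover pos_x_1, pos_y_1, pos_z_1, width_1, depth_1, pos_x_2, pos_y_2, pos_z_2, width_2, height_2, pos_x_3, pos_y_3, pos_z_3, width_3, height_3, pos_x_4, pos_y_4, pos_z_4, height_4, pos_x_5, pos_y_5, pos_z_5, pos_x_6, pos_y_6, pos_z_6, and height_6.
pos_x_1 = 10, pos_y_1 = 7.5, pos_z_1 = 0.5, width_1 = 4.5, depth_1 = 3, pos_x_2 = 4.5, pos_y_2 = 0.5, pos_z_2 = 12, width_2 = 4.5, height_2 = 2, pos_x_3 = 11.5, pos_y_3 = 5.5, pos_z_3 = 6, width_3 = 2.5, height_3 = 3.5, pos_x_4 = 10, pos_y_4 = 12.5, pos_z_4 = 6, height_4 = 7, pos_x_5 = 12.5, pos_y_5 = 3.5, pos_z_5 = 7, pos_x_6 = 4.5, pos_y_6 = 5, pos_z_6 = 0.5, height_6 = 5.5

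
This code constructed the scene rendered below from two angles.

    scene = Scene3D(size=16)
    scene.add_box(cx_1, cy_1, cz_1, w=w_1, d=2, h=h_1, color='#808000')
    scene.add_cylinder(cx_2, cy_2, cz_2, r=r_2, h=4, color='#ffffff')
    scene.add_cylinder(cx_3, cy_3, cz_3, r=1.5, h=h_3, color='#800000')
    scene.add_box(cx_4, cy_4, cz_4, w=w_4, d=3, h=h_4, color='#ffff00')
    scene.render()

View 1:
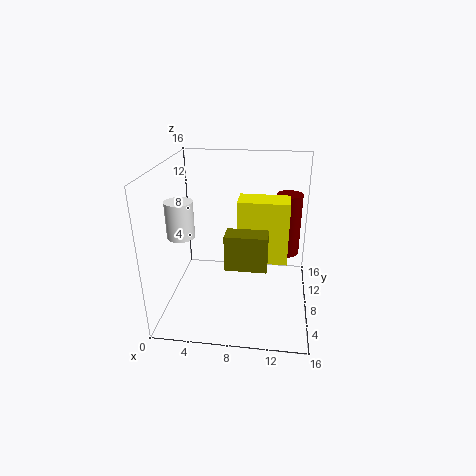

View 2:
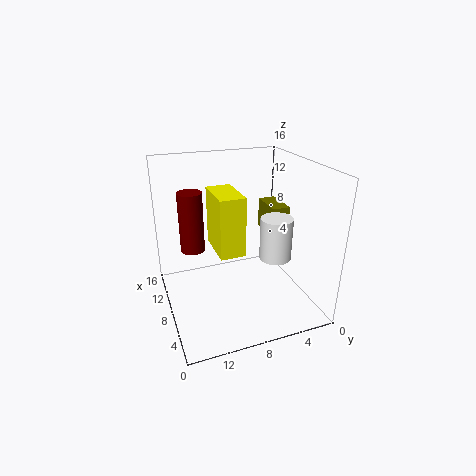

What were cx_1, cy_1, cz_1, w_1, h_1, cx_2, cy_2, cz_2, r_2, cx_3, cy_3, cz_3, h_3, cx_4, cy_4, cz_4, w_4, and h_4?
cx_1 = 7.5, cy_1 = 2, cz_1 = 7.5, w_1 = 4, h_1 = 3.5, cx_2 = 2, cy_2 = 6.5, cz_2 = 8.5, r_2 = 1.5, cx_3 = 13.5, cy_3 = 12, cz_3 = 4.5, h_3 = 7.5, cx_4 = 8, cy_4 = 7, cz_4 = 5.5, w_4 = 5.5, h_4 = 7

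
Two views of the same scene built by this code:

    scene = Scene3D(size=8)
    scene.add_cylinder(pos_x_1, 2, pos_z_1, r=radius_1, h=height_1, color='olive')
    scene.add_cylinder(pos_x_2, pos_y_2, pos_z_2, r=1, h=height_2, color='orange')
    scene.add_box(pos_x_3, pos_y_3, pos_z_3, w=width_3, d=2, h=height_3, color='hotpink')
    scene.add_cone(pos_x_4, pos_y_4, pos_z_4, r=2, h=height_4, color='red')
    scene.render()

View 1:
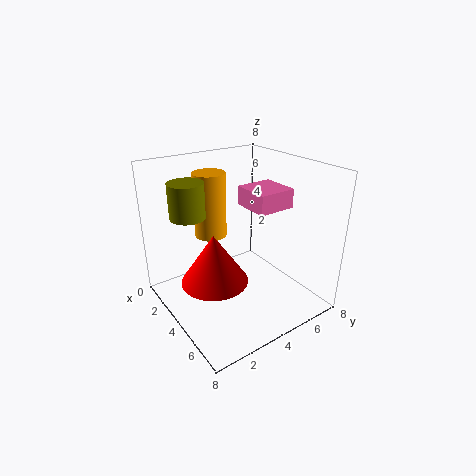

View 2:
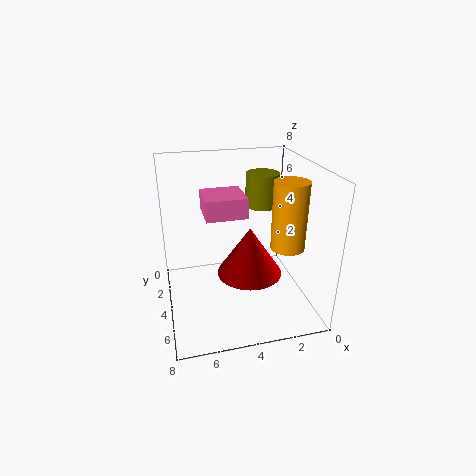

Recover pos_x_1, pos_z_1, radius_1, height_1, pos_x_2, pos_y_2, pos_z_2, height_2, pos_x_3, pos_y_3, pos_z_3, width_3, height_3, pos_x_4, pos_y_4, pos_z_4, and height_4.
pos_x_1 = 2, pos_z_1 = 5, radius_1 = 1, height_1 = 2, pos_x_2 = 1, pos_y_2 = 4, pos_z_2 = 3, height_2 = 4, pos_x_3 = 4, pos_y_3 = 4, pos_z_3 = 6, width_3 = 2, height_3 = 1, pos_x_4 = 3, pos_y_4 = 3, pos_z_4 = 1, height_4 = 3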